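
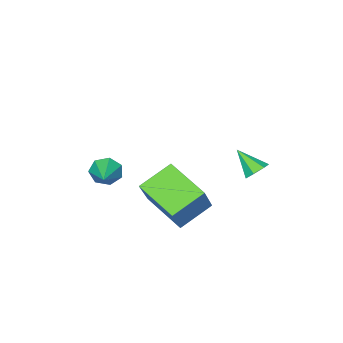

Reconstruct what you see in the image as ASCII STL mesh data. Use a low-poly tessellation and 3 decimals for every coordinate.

solid 
facet normal -0.671 -0.663 -0.333
outer loop
vertex 1.451 -3.129 0.247
vertex 0.967 -2.937 0.841
vertex 1.011 -2.619 0.119
endloop
endfacet
facet normal 0.604 0.340 -0.721
outer loop
vertex 1.451 -3.129 0.247
vertex 1.011 -2.619 0.119
vertex 2.093 -1.823 1.399
endloop
endfacet
facet normal -0.670 -0.664 -0.333
outer loop
vertex 1.011 -2.619 0.119
vertex 0.967 -2.937 0.841
vertex 0.537 -2.349 0.534
endloop
endfacet
facet normal 0.012 0.844 -0.535
outer loop
vertex 1.011 -2.619 0.119
vertex 0.537 -2.349 0.534
vertex 2.093 -1.823 1.399
endloop
endfacet
facet normal -0.670 -0.664 -0.333
outer loop
vertex 0.537 -2.349 0.534
vertex 0.967 -2.937 0.841
vertex 0.387 -2.522 1.181
endloop
endfacet
facet normal -0.391 0.908 0.152
outer loop
vertex 0.537 -2.349 0.534
vertex 0.387 -2.522 1.181
vertex 2.093 -1.823 1.399
endloop
endfacet
facet normal -0.670 -0.664 -0.333
outer loop
vertex 0.387 -2.522 1.181
vertex 0.967 -2.937 0.841
vertex 0.674 -3.007 1.571
endloop
endfacet
facet normal -0.303 0.482 0.822
outer loop
vertex 0.387 -2.522 1.181
vertex 0.674 -3.007 1.571
vertex 2.093 -1.823 1.399
endloop
endfacet
facet normal -0.671 -0.663 -0.333
outer loop
vertex 0.674 -3.007 1.571
vertex 0.967 -2.937 0.841
vertex 1.181 -3.44 1.411
endloop
endfacet
facet normal 0.211 -0.112 0.971
outer loop
vertex 0.674 -3.007 1.571
vertex 1.181 -3.44 1.411
vertex 2.093 -1.823 1.399
endloop
endfacet
facet normal -0.671 -0.663 -0.333
outer loop
vertex 1.181 -3.44 1.411
vertex 0.967 -2.937 0.841
vertex 1.527 -3.494 0.822
endloop
endfacet
facet normal 0.762 -0.426 0.487
outer loop
vertex 1.181 -3.44 1.411
vertex 1.527 -3.494 0.822
vertex 2.093 -1.823 1.399
endloop
endfacet
facet normal -0.671 -0.663 -0.332
outer loop
vertex 1.527 -3.494 0.822
vertex 0.967 -2.937 0.841
vertex 1.451 -3.129 0.247
endloop
endfacet
facet normal 0.937 -0.225 -0.267
outer loop
vertex 1.527 -3.494 0.822
vertex 1.451 -3.129 0.247
vertex 2.093 -1.823 1.399
endloop
endfacet
facet normal -0.511 -0.292 -0.808
outer loop
vertex 1.96 0.843 1.503
vertex 0.431 1.188 2.346
vertex 2.0 2.894 0.737
endloop
endfacet
facet normal 0.859 -0.194 -0.474
outer loop
vertex 3.049 3.492 2.394
vertex 1.96 0.843 1.503
vertex 2.0 2.894 0.737
endloop
endfacet
facet normal -0.511 -0.292 -0.808
outer loop
vertex 2.0 2.894 0.737
vertex 0.431 1.188 2.346
vertex 0.471 3.239 1.58
endloop
endfacet
facet normal 0.019 0.937 -0.350
outer loop
vertex 0.471 3.239 1.58
vertex 3.049 3.492 2.394
vertex 2.0 2.894 0.737
endloop
endfacet
facet normal -0.019 -0.937 0.350
outer loop
vertex 1.96 0.843 1.503
vertex 1.48 1.786 4.003
vertex 0.431 1.188 2.346
endloop
endfacet
facet normal 0.859 -0.194 -0.474
outer loop
vertex 3.009 1.441 3.16
vertex 1.96 0.843 1.503
vertex 3.049 3.492 2.394
endloop
endfacet
facet normal -0.019 -0.937 0.350
outer loop
vertex 3.009 1.441 3.16
vertex 1.48 1.786 4.003
vertex 1.96 0.843 1.503
endloop
endfacet
facet normal -0.859 0.194 0.474
outer loop
vertex 0.431 1.188 2.346
vertex 1.48 1.786 4.003
vertex 0.471 3.239 1.58
endloop
endfacet
facet normal 0.019 0.937 -0.350
outer loop
vertex 1.52 3.837 3.237
vertex 3.049 3.492 2.394
vertex 0.471 3.239 1.58
endloop
endfacet
facet normal -0.859 0.194 0.474
outer loop
vertex 0.471 3.239 1.58
vertex 1.48 1.786 4.003
vertex 1.52 3.837 3.237
endloop
endfacet
facet normal 0.511 0.292 0.808
outer loop
vertex 1.52 3.837 3.237
vertex 3.009 1.441 3.16
vertex 3.049 3.492 2.394
endloop
endfacet
facet normal 0.511 0.292 0.808
outer loop
vertex 1.48 1.786 4.003
vertex 3.009 1.441 3.16
vertex 1.52 3.837 3.237
endloop
endfacet
facet normal -0.107 0.745 -0.659
outer loop
vertex -2.891 2.029 1.055
vertex -3.158 2.407 1.526
vertex -2.523 2.348 1.356
endloop
endfacet
facet normal 0.743 -0.620 -0.251
outer loop
vertex -2.891 2.029 1.055
vertex -2.523 2.348 1.356
vertex -3.002 1.313 2.494
endloop
endfacet
facet normal -0.107 0.744 -0.659
outer loop
vertex -2.523 2.348 1.356
vertex -3.158 2.407 1.526
vertex -2.634 2.712 1.785
endloop
endfacet
facet normal 0.944 -0.087 0.318
outer loop
vertex -2.523 2.348 1.356
vertex -2.634 2.712 1.785
vertex -3.002 1.313 2.494
endloop
endfacet
facet normal -0.107 0.744 -0.660
outer loop
vertex -2.634 2.712 1.785
vertex -3.158 2.407 1.526
vertex -3.139 2.846 2.018
endloop
endfacet
facet normal 0.464 0.300 0.833
outer loop
vertex -2.634 2.712 1.785
vertex -3.139 2.846 2.018
vertex -3.002 1.313 2.494
endloop
endfacet
facet normal -0.107 0.744 -0.660
outer loop
vertex -3.139 2.846 2.018
vertex -3.158 2.407 1.526
vertex -3.659 2.649 1.88
endloop
endfacet
facet normal -0.336 0.252 0.908
outer loop
vertex -3.139 2.846 2.018
vertex -3.659 2.649 1.88
vertex -3.002 1.313 2.494
endloop
endfacet
facet normal -0.106 0.744 -0.659
outer loop
vertex -3.659 2.649 1.88
vertex -3.158 2.407 1.526
vertex -3.802 2.27 1.475
endloop
endfacet
facet normal -0.852 -0.196 0.485
outer loop
vertex -3.659 2.649 1.88
vertex -3.802 2.27 1.475
vertex -3.002 1.313 2.494
endloop
endfacet
facet normal -0.106 0.745 -0.659
outer loop
vertex -3.802 2.27 1.475
vertex -3.158 2.407 1.526
vertex -3.46 1.994 1.108
endloop
endfacet
facet normal -0.697 -0.708 -0.117
outer loop
vertex -3.802 2.27 1.475
vertex -3.46 1.994 1.108
vertex -3.002 1.313 2.494
endloop
endfacet
facet normal -0.107 0.745 -0.659
outer loop
vertex -3.46 1.994 1.108
vertex -3.158 2.407 1.526
vertex -2.891 2.029 1.055
endloop
endfacet
facet normal 0.014 -0.896 -0.445
outer loop
vertex -3.46 1.994 1.108
vertex -2.891 2.029 1.055
vertex -3.002 1.313 2.494
endloop
endfacet

endsolid


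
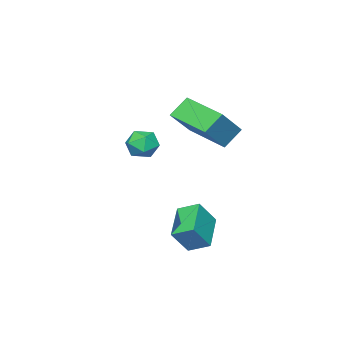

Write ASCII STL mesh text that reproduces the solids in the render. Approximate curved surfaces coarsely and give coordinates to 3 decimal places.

solid 
facet normal -0.673 0.211 0.709
outer loop
vertex 0.992 1.413 3.018
vertex 1.183 3.064 2.709
vertex -0.068 1.351 2.031
endloop
endfacet
facet normal -0.112 -0.977 0.182
outer loop
vertex 0.557 1.156 1.371
vertex 0.992 1.413 3.018
vertex -0.068 1.351 2.031
endloop
endfacet
facet normal -0.672 0.210 0.710
outer loop
vertex -0.068 1.351 2.031
vertex 1.183 3.064 2.709
vertex 0.122 3.002 1.722
endloop
endfacet
facet normal -0.732 -0.043 -0.680
outer loop
vertex 0.122 3.002 1.722
vertex 0.557 1.156 1.371
vertex -0.068 1.351 2.031
endloop
endfacet
facet normal 0.732 0.043 0.680
outer loop
vertex 0.992 1.413 3.018
vertex 1.808 2.869 2.049
vertex 1.183 3.064 2.709
endloop
endfacet
facet normal -0.112 -0.977 0.182
outer loop
vertex 1.618 1.218 2.358
vertex 0.992 1.413 3.018
vertex 0.557 1.156 1.371
endloop
endfacet
facet normal 0.731 0.043 0.681
outer loop
vertex 1.618 1.218 2.358
vertex 1.808 2.869 2.049
vertex 0.992 1.413 3.018
endloop
endfacet
facet normal 0.112 0.977 -0.182
outer loop
vertex 1.183 3.064 2.709
vertex 1.808 2.869 2.049
vertex 0.122 3.002 1.722
endloop
endfacet
facet normal -0.731 -0.043 -0.681
outer loop
vertex 0.748 2.807 1.062
vertex 0.557 1.156 1.371
vertex 0.122 3.002 1.722
endloop
endfacet
facet normal 0.112 0.977 -0.182
outer loop
vertex 0.122 3.002 1.722
vertex 1.808 2.869 2.049
vertex 0.748 2.807 1.062
endloop
endfacet
facet normal 0.672 -0.211 -0.710
outer loop
vertex 0.748 2.807 1.062
vertex 1.618 1.218 2.358
vertex 0.557 1.156 1.371
endloop
endfacet
facet normal 0.673 -0.210 -0.709
outer loop
vertex 1.808 2.869 2.049
vertex 1.618 1.218 2.358
vertex 0.748 2.807 1.062
endloop
endfacet
facet normal -0.809 0.553 0.201
outer loop
vertex 0.925 0.021 0.52
vertex 1.1 0.049 1.147
vertex 1.308 0.505 0.73
endloop
endfacet
facet normal -0.584 0.664 -0.467
outer loop
vertex 0.925 0.021 0.52
vertex 1.308 0.505 0.73
vertex 1.434 0.215 0.16
endloop
endfacet
facet normal -0.586 0.037 -0.809
outer loop
vertex 0.925 0.021 0.52
vertex 1.434 0.215 0.16
vertex 1.304 -0.421 0.225
endloop
endfacet
facet normal -0.814 -0.463 -0.352
outer loop
vertex 0.925 0.021 0.52
vertex 1.304 -0.421 0.225
vertex 1.098 -0.523 0.835
endloop
endfacet
facet normal -0.951 -0.145 0.272
outer loop
vertex 0.925 0.021 0.52
vertex 1.098 -0.523 0.835
vertex 1.1 0.049 1.147
endloop
endfacet
facet normal 0.090 0.896 -0.436
outer loop
vertex 1.434 0.215 0.16
vertex 1.308 0.505 0.73
vertex 1.922 0.363 0.565
endloop
endfacet
facet normal -0.275 0.714 0.644
outer loop
vertex 1.308 0.505 0.73
vertex 1.1 0.049 1.147
vertex 1.716 0.261 1.175
endloop
endfacet
facet normal -0.505 -0.412 0.759
outer loop
vertex 1.1 0.049 1.147
vertex 1.098 -0.523 0.835
vertex 1.586 -0.375 1.24
endloop
endfacet
facet normal -0.281 -0.926 -0.250
outer loop
vertex 1.098 -0.523 0.835
vertex 1.304 -0.421 0.225
vertex 1.712 -0.665 0.67
endloop
endfacet
facet normal 0.086 -0.119 -0.989
outer loop
vertex 1.304 -0.421 0.225
vertex 1.434 0.215 0.16
vertex 1.92 -0.209 0.253
endloop
endfacet
facet normal 0.814 0.463 0.352
outer loop
vertex 2.095 -0.181 0.88
vertex 1.922 0.363 0.565
vertex 1.716 0.261 1.175
endloop
endfacet
facet normal 0.586 -0.037 0.809
outer loop
vertex 2.095 -0.181 0.88
vertex 1.716 0.261 1.175
vertex 1.586 -0.375 1.24
endloop
endfacet
facet normal 0.584 -0.664 0.467
outer loop
vertex 2.095 -0.181 0.88
vertex 1.586 -0.375 1.24
vertex 1.712 -0.665 0.67
endloop
endfacet
facet normal 0.809 -0.553 -0.201
outer loop
vertex 2.095 -0.181 0.88
vertex 1.712 -0.665 0.67
vertex 1.92 -0.209 0.253
endloop
endfacet
facet normal 0.951 0.145 -0.272
outer loop
vertex 2.095 -0.181 0.88
vertex 1.92 -0.209 0.253
vertex 1.922 0.363 0.565
endloop
endfacet
facet normal 0.281 0.926 0.250
outer loop
vertex 1.716 0.261 1.175
vertex 1.922 0.363 0.565
vertex 1.308 0.505 0.73
endloop
endfacet
facet normal -0.086 0.119 0.989
outer loop
vertex 1.586 -0.375 1.24
vertex 1.716 0.261 1.175
vertex 1.1 0.049 1.147
endloop
endfacet
facet normal -0.090 -0.896 0.436
outer loop
vertex 1.712 -0.665 0.67
vertex 1.586 -0.375 1.24
vertex 1.098 -0.523 0.835
endloop
endfacet
facet normal 0.275 -0.714 -0.644
outer loop
vertex 1.92 -0.209 0.253
vertex 1.712 -0.665 0.67
vertex 1.304 -0.421 0.225
endloop
endfacet
facet normal 0.505 0.412 -0.759
outer loop
vertex 1.922 0.363 0.565
vertex 1.92 -0.209 0.253
vertex 1.434 0.215 0.16
endloop
endfacet
facet normal -0.561 0.186 -0.806
outer loop
vertex 2.219 3.688 -1.462
vertex 3.278 4.35 -2.047
vertex 2.472 2.985 -1.8
endloop
endfacet
facet normal -0.768 -0.480 0.424
outer loop
vertex 3.062 2.79 -0.953
vertex 2.219 3.688 -1.462
vertex 2.472 2.985 -1.8
endloop
endfacet
facet normal -0.561 0.186 -0.806
outer loop
vertex 2.472 2.985 -1.8
vertex 3.278 4.35 -2.047
vertex 3.531 3.647 -2.385
endloop
endfacet
facet normal 0.308 -0.857 -0.412
outer loop
vertex 3.531 3.647 -2.385
vertex 3.062 2.79 -0.953
vertex 2.472 2.985 -1.8
endloop
endfacet
facet normal -0.308 0.857 0.412
outer loop
vertex 2.219 3.688 -1.462
vertex 3.868 4.155 -1.2
vertex 3.278 4.35 -2.047
endloop
endfacet
facet normal -0.768 -0.480 0.424
outer loop
vertex 2.809 3.493 -0.615
vertex 2.219 3.688 -1.462
vertex 3.062 2.79 -0.953
endloop
endfacet
facet normal -0.308 0.857 0.412
outer loop
vertex 2.809 3.493 -0.615
vertex 3.868 4.155 -1.2
vertex 2.219 3.688 -1.462
endloop
endfacet
facet normal 0.768 0.480 -0.424
outer loop
vertex 3.278 4.35 -2.047
vertex 3.868 4.155 -1.2
vertex 3.531 3.647 -2.385
endloop
endfacet
facet normal 0.308 -0.857 -0.412
outer loop
vertex 4.121 3.452 -1.538
vertex 3.062 2.79 -0.953
vertex 3.531 3.647 -2.385
endloop
endfacet
facet normal 0.768 0.480 -0.424
outer loop
vertex 3.531 3.647 -2.385
vertex 3.868 4.155 -1.2
vertex 4.121 3.452 -1.538
endloop
endfacet
facet normal 0.561 -0.186 0.806
outer loop
vertex 4.121 3.452 -1.538
vertex 2.809 3.493 -0.615
vertex 3.062 2.79 -0.953
endloop
endfacet
facet normal 0.561 -0.186 0.806
outer loop
vertex 3.868 4.155 -1.2
vertex 2.809 3.493 -0.615
vertex 4.121 3.452 -1.538
endloop
endfacet

endsolid


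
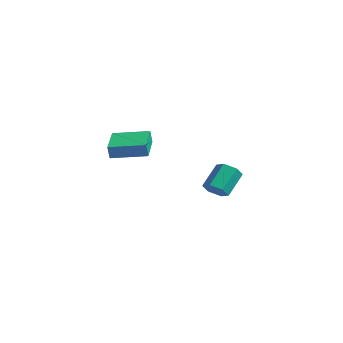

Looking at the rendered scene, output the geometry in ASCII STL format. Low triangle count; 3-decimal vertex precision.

solid 
facet normal -0.729 0.663 0.173
outer loop
vertex -0.811 -3.896 3.656
vertex 0.631 -2.374 3.897
vertex -0.854 -3.721 2.805
endloop
endfacet
facet normal -0.683 -0.721 -0.114
outer loop
vertex 0.669 -5.106 2.443
vertex -0.811 -3.896 3.656
vertex -0.854 -3.721 2.805
endloop
endfacet
facet normal -0.729 0.663 0.173
outer loop
vertex -0.854 -3.721 2.805
vertex 0.631 -2.374 3.897
vertex 0.588 -2.199 3.046
endloop
endfacet
facet normal -0.049 0.202 -0.978
outer loop
vertex 0.588 -2.199 3.046
vertex 0.669 -5.106 2.443
vertex -0.854 -3.721 2.805
endloop
endfacet
facet normal 0.049 -0.202 0.978
outer loop
vertex -0.811 -3.896 3.656
vertex 2.154 -3.759 3.535
vertex 0.631 -2.374 3.897
endloop
endfacet
facet normal -0.683 -0.721 -0.114
outer loop
vertex 0.712 -5.281 3.294
vertex -0.811 -3.896 3.656
vertex 0.669 -5.106 2.443
endloop
endfacet
facet normal 0.049 -0.202 0.978
outer loop
vertex 0.712 -5.281 3.294
vertex 2.154 -3.759 3.535
vertex -0.811 -3.896 3.656
endloop
endfacet
facet normal 0.683 0.721 0.114
outer loop
vertex 0.631 -2.374 3.897
vertex 2.154 -3.759 3.535
vertex 0.588 -2.199 3.046
endloop
endfacet
facet normal -0.049 0.202 -0.978
outer loop
vertex 2.111 -3.584 2.684
vertex 0.669 -5.106 2.443
vertex 0.588 -2.199 3.046
endloop
endfacet
facet normal 0.683 0.721 0.114
outer loop
vertex 0.588 -2.199 3.046
vertex 2.154 -3.759 3.535
vertex 2.111 -3.584 2.684
endloop
endfacet
facet normal 0.729 -0.663 -0.173
outer loop
vertex 2.111 -3.584 2.684
vertex 0.712 -5.281 3.294
vertex 0.669 -5.106 2.443
endloop
endfacet
facet normal 0.729 -0.663 -0.173
outer loop
vertex 2.154 -3.759 3.535
vertex 0.712 -5.281 3.294
vertex 2.111 -3.584 2.684
endloop
endfacet
facet normal 0.198 -0.704 -0.683
outer loop
vertex 1.247 2.674 -1.96
vertex 0.634 2.205 -1.654
vertex 0.478 2.75 -2.261
endloop
endfacet
facet normal 0.318 0.704 -0.635
outer loop
vertex 1.247 2.674 -1.96
vertex 0.478 2.75 -2.261
vertex 0.88 3.983 -0.691
endloop
endfacet
facet normal 0.318 0.705 -0.635
outer loop
vertex 0.88 3.983 -0.691
vertex 0.478 2.75 -2.261
vertex 0.11 4.059 -0.992
endloop
endfacet
facet normal -0.197 0.704 0.683
outer loop
vertex 0.88 3.983 -0.691
vertex 0.11 4.059 -0.992
vertex 0.266 3.515 -0.386
endloop
endfacet
facet normal 0.198 -0.703 -0.683
outer loop
vertex 0.478 2.75 -2.261
vertex 0.634 2.205 -1.654
vertex -0.136 2.281 -1.956
endloop
endfacet
facet normal -0.644 0.432 -0.632
outer loop
vertex 0.478 2.75 -2.261
vertex -0.136 2.281 -1.956
vertex 0.11 4.059 -0.992
endloop
endfacet
facet normal -0.644 0.432 -0.632
outer loop
vertex 0.11 4.059 -0.992
vertex -0.136 2.281 -1.956
vertex -0.503 3.591 -0.687
endloop
endfacet
facet normal -0.198 0.704 0.683
outer loop
vertex 0.11 4.059 -0.992
vertex -0.503 3.591 -0.687
vertex 0.266 3.515 -0.386
endloop
endfacet
facet normal 0.198 -0.704 -0.682
outer loop
vertex -0.136 2.281 -1.956
vertex 0.634 2.205 -1.654
vertex 0.02 1.737 -1.349
endloop
endfacet
facet normal -0.962 -0.273 0.003
outer loop
vertex -0.136 2.281 -1.956
vertex 0.02 1.737 -1.349
vertex -0.503 3.591 -0.687
endloop
endfacet
facet normal -0.962 -0.272 0.003
outer loop
vertex -0.503 3.591 -0.687
vertex 0.02 1.737 -1.349
vertex -0.347 3.046 -0.08
endloop
endfacet
facet normal -0.198 0.704 0.683
outer loop
vertex -0.503 3.591 -0.687
vertex -0.347 3.046 -0.08
vertex 0.266 3.515 -0.386
endloop
endfacet
facet normal 0.197 -0.704 -0.683
outer loop
vertex 0.02 1.737 -1.349
vertex 0.634 2.205 -1.654
vertex 0.79 1.661 -1.048
endloop
endfacet
facet normal -0.318 -0.704 0.635
outer loop
vertex 0.02 1.737 -1.349
vertex 0.79 1.661 -1.048
vertex -0.347 3.046 -0.08
endloop
endfacet
facet normal -0.318 -0.704 0.634
outer loop
vertex -0.347 3.046 -0.08
vertex 0.79 1.661 -1.048
vertex 0.422 2.97 0.221
endloop
endfacet
facet normal -0.198 0.704 0.683
outer loop
vertex -0.347 3.046 -0.08
vertex 0.422 2.97 0.221
vertex 0.266 3.515 -0.386
endloop
endfacet
facet normal 0.198 -0.704 -0.683
outer loop
vertex 0.79 1.661 -1.048
vertex 0.634 2.205 -1.654
vertex 1.403 2.129 -1.353
endloop
endfacet
facet normal 0.644 -0.432 0.632
outer loop
vertex 0.79 1.661 -1.048
vertex 1.403 2.129 -1.353
vertex 0.422 2.97 0.221
endloop
endfacet
facet normal 0.644 -0.432 0.632
outer loop
vertex 0.422 2.97 0.221
vertex 1.403 2.129 -1.353
vertex 1.036 3.439 -0.084
endloop
endfacet
facet normal -0.198 0.703 0.683
outer loop
vertex 0.422 2.97 0.221
vertex 1.036 3.439 -0.084
vertex 0.266 3.515 -0.386
endloop
endfacet
facet normal 0.198 -0.704 -0.683
outer loop
vertex 1.403 2.129 -1.353
vertex 0.634 2.205 -1.654
vertex 1.247 2.674 -1.96
endloop
endfacet
facet normal 0.962 0.272 -0.003
outer loop
vertex 1.403 2.129 -1.353
vertex 1.247 2.674 -1.96
vertex 1.036 3.439 -0.084
endloop
endfacet
facet normal 0.962 0.273 -0.003
outer loop
vertex 1.036 3.439 -0.084
vertex 1.247 2.674 -1.96
vertex 0.88 3.983 -0.691
endloop
endfacet
facet normal -0.198 0.704 0.682
outer loop
vertex 1.036 3.439 -0.084
vertex 0.88 3.983 -0.691
vertex 0.266 3.515 -0.386
endloop
endfacet

endsolid


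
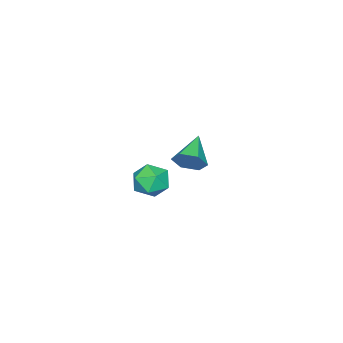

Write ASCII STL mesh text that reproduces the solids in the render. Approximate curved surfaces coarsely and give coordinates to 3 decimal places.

solid 
facet normal 0.858 0.265 -0.439
outer loop
vertex -0.223 1.936 1.729
vertex -0.612 2.159 1.103
vertex -0.476 2.661 1.672
endloop
endfacet
facet normal 0.029 0.088 0.996
outer loop
vertex -0.223 1.936 1.729
vertex -0.476 2.661 1.672
vertex -1.968 1.741 1.797
endloop
endfacet
facet normal 0.858 0.265 -0.439
outer loop
vertex -0.476 2.661 1.672
vertex -0.612 2.159 1.103
vertex -0.865 2.884 1.046
endloop
endfacet
facet normal -0.415 0.744 0.523
outer loop
vertex -0.476 2.661 1.672
vertex -0.865 2.884 1.046
vertex -1.968 1.741 1.797
endloop
endfacet
facet normal 0.859 0.265 -0.438
outer loop
vertex -0.865 2.884 1.046
vertex -0.612 2.159 1.103
vertex -1.0 2.383 0.478
endloop
endfacet
facet normal -0.777 0.552 -0.302
outer loop
vertex -0.865 2.884 1.046
vertex -1.0 2.383 0.478
vertex -1.968 1.741 1.797
endloop
endfacet
facet normal 0.859 0.265 -0.438
outer loop
vertex -1.0 2.383 0.478
vertex -0.612 2.159 1.103
vertex -0.747 1.658 0.535
endloop
endfacet
facet normal -0.696 -0.294 -0.654
outer loop
vertex -1.0 2.383 0.478
vertex -0.747 1.658 0.535
vertex -1.968 1.741 1.797
endloop
endfacet
facet normal 0.859 0.265 -0.438
outer loop
vertex -0.747 1.658 0.535
vertex -0.612 2.159 1.103
vertex -0.359 1.434 1.161
endloop
endfacet
facet normal -0.253 -0.950 -0.183
outer loop
vertex -0.747 1.658 0.535
vertex -0.359 1.434 1.161
vertex -1.968 1.741 1.797
endloop
endfacet
facet normal 0.859 0.264 -0.439
outer loop
vertex -0.359 1.434 1.161
vertex -0.612 2.159 1.103
vertex -0.223 1.936 1.729
endloop
endfacet
facet normal 0.110 -0.758 0.643
outer loop
vertex -0.359 1.434 1.161
vertex -0.223 1.936 1.729
vertex -1.968 1.741 1.797
endloop
endfacet
facet normal -0.707 -0.087 0.702
outer loop
vertex 3.381 3.744 3.486
vertex 3.194 2.975 3.202
vertex 3.777 3.072 3.801
endloop
endfacet
facet normal -0.175 0.331 0.927
outer loop
vertex 3.381 3.744 3.486
vertex 3.777 3.072 3.801
vertex 4.209 3.774 3.632
endloop
endfacet
facet normal -0.115 0.875 0.471
outer loop
vertex 3.381 3.744 3.486
vertex 4.209 3.774 3.632
vertex 3.893 4.111 2.929
endloop
endfacet
facet normal -0.609 0.793 -0.037
outer loop
vertex 3.381 3.744 3.486
vertex 3.893 4.111 2.929
vertex 3.266 3.617 2.663
endloop
endfacet
facet normal -0.975 0.198 0.106
outer loop
vertex 3.381 3.744 3.486
vertex 3.266 3.617 2.663
vertex 3.194 2.975 3.202
endloop
endfacet
facet normal 0.430 -0.048 0.901
outer loop
vertex 4.209 3.774 3.632
vertex 3.777 3.072 3.801
vertex 4.534 3.023 3.437
endloop
endfacet
facet normal -0.431 -0.726 0.537
outer loop
vertex 3.777 3.072 3.801
vertex 3.194 2.975 3.202
vertex 3.907 2.529 3.171
endloop
endfacet
facet normal -0.864 -0.263 -0.429
outer loop
vertex 3.194 2.975 3.202
vertex 3.266 3.617 2.663
vertex 3.591 2.866 2.468
endloop
endfacet
facet normal -0.272 0.700 -0.660
outer loop
vertex 3.266 3.617 2.663
vertex 3.893 4.111 2.929
vertex 4.023 3.568 2.299
endloop
endfacet
facet normal 0.528 0.833 0.162
outer loop
vertex 3.893 4.111 2.929
vertex 4.209 3.774 3.632
vertex 4.606 3.665 2.898
endloop
endfacet
facet normal 0.609 -0.793 0.037
outer loop
vertex 4.419 2.896 2.614
vertex 4.534 3.023 3.437
vertex 3.907 2.529 3.171
endloop
endfacet
facet normal 0.115 -0.875 -0.471
outer loop
vertex 4.419 2.896 2.614
vertex 3.907 2.529 3.171
vertex 3.591 2.866 2.468
endloop
endfacet
facet normal 0.175 -0.331 -0.927
outer loop
vertex 4.419 2.896 2.614
vertex 3.591 2.866 2.468
vertex 4.023 3.568 2.299
endloop
endfacet
facet normal 0.707 0.087 -0.702
outer loop
vertex 4.419 2.896 2.614
vertex 4.023 3.568 2.299
vertex 4.606 3.665 2.898
endloop
endfacet
facet normal 0.975 -0.198 -0.106
outer loop
vertex 4.419 2.896 2.614
vertex 4.606 3.665 2.898
vertex 4.534 3.023 3.437
endloop
endfacet
facet normal 0.272 -0.700 0.660
outer loop
vertex 3.907 2.529 3.171
vertex 4.534 3.023 3.437
vertex 3.777 3.072 3.801
endloop
endfacet
facet normal -0.528 -0.833 -0.162
outer loop
vertex 3.591 2.866 2.468
vertex 3.907 2.529 3.171
vertex 3.194 2.975 3.202
endloop
endfacet
facet normal -0.430 0.048 -0.901
outer loop
vertex 4.023 3.568 2.299
vertex 3.591 2.866 2.468
vertex 3.266 3.617 2.663
endloop
endfacet
facet normal 0.431 0.726 -0.537
outer loop
vertex 4.606 3.665 2.898
vertex 4.023 3.568 2.299
vertex 3.893 4.111 2.929
endloop
endfacet
facet normal 0.864 0.263 0.429
outer loop
vertex 4.534 3.023 3.437
vertex 4.606 3.665 2.898
vertex 4.209 3.774 3.632
endloop
endfacet

endsolid


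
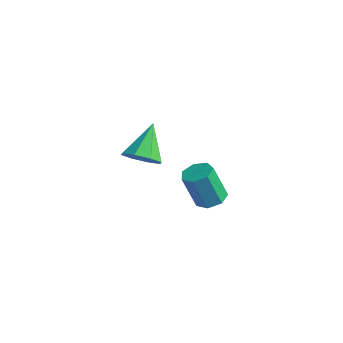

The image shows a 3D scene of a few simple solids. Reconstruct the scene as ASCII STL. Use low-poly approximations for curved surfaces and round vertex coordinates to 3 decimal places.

solid 
facet normal 0.270 0.219 -0.938
outer loop
vertex 3.544 0.484 1.17
vertex 3.039 -0.02 0.907
vertex 2.94 0.72 1.051
endloop
endfacet
facet normal 0.296 0.908 0.297
outer loop
vertex 3.544 0.484 1.17
vertex 2.94 0.72 1.051
vertex 3.046 0.083 2.895
endloop
endfacet
facet normal 0.296 0.908 0.297
outer loop
vertex 3.046 0.083 2.895
vertex 2.94 0.72 1.051
vertex 2.442 0.319 2.776
endloop
endfacet
facet normal -0.270 -0.218 0.938
outer loop
vertex 3.046 0.083 2.895
vertex 2.442 0.319 2.776
vertex 2.541 -0.42 2.633
endloop
endfacet
facet normal 0.271 0.219 -0.937
outer loop
vertex 2.94 0.72 1.051
vertex 3.039 -0.02 0.907
vertex 2.411 0.399 0.823
endloop
endfacet
facet normal -0.532 0.846 0.043
outer loop
vertex 2.94 0.72 1.051
vertex 2.411 0.399 0.823
vertex 2.442 0.319 2.776
endloop
endfacet
facet normal -0.530 0.847 0.043
outer loop
vertex 2.442 0.319 2.776
vertex 2.411 0.399 0.823
vertex 1.912 -0.001 2.548
endloop
endfacet
facet normal -0.272 -0.218 0.937
outer loop
vertex 2.442 0.319 2.776
vertex 1.912 -0.001 2.548
vertex 2.541 -0.42 2.633
endloop
endfacet
facet normal 0.271 0.218 -0.938
outer loop
vertex 2.411 0.399 0.823
vertex 3.039 -0.02 0.907
vertex 2.354 -0.237 0.659
endloop
endfacet
facet normal -0.959 0.149 -0.243
outer loop
vertex 2.411 0.399 0.823
vertex 2.354 -0.237 0.659
vertex 1.912 -0.001 2.548
endloop
endfacet
facet normal -0.959 0.146 -0.243
outer loop
vertex 1.912 -0.001 2.548
vertex 2.354 -0.237 0.659
vertex 1.856 -0.638 2.385
endloop
endfacet
facet normal -0.271 -0.216 0.938
outer loop
vertex 1.912 -0.001 2.548
vertex 1.856 -0.638 2.385
vertex 2.541 -0.42 2.633
endloop
endfacet
facet normal 0.271 0.218 -0.938
outer loop
vertex 2.354 -0.237 0.659
vertex 3.039 -0.02 0.907
vertex 2.814 -0.71 0.682
endloop
endfacet
facet normal -0.664 -0.663 -0.346
outer loop
vertex 2.354 -0.237 0.659
vertex 2.814 -0.71 0.682
vertex 1.856 -0.638 2.385
endloop
endfacet
facet normal -0.664 -0.663 -0.345
outer loop
vertex 1.856 -0.638 2.385
vertex 2.814 -0.71 0.682
vertex 2.316 -1.11 2.407
endloop
endfacet
facet normal -0.270 -0.219 0.938
outer loop
vertex 1.856 -0.638 2.385
vertex 2.316 -1.11 2.407
vertex 2.541 -0.42 2.633
endloop
endfacet
facet normal 0.271 0.217 -0.938
outer loop
vertex 2.814 -0.71 0.682
vertex 3.039 -0.02 0.907
vertex 3.443 -0.663 0.875
endloop
endfacet
facet normal 0.130 -0.973 -0.188
outer loop
vertex 2.814 -0.71 0.682
vertex 3.443 -0.663 0.875
vertex 2.316 -1.11 2.407
endloop
endfacet
facet normal 0.130 -0.973 -0.188
outer loop
vertex 2.316 -1.11 2.407
vertex 3.443 -0.663 0.875
vertex 2.945 -1.063 2.6
endloop
endfacet
facet normal -0.271 -0.219 0.937
outer loop
vertex 2.316 -1.11 2.407
vertex 2.945 -1.063 2.6
vertex 2.541 -0.42 2.633
endloop
endfacet
facet normal 0.271 0.217 -0.938
outer loop
vertex 3.443 -0.663 0.875
vertex 3.039 -0.02 0.907
vertex 3.768 -0.132 1.092
endloop
endfacet
facet normal 0.827 -0.551 0.111
outer loop
vertex 3.443 -0.663 0.875
vertex 3.768 -0.132 1.092
vertex 2.945 -1.063 2.6
endloop
endfacet
facet normal 0.827 -0.551 0.111
outer loop
vertex 2.945 -1.063 2.6
vertex 3.768 -0.132 1.092
vertex 3.27 -0.532 2.817
endloop
endfacet
facet normal -0.270 -0.218 0.938
outer loop
vertex 2.945 -1.063 2.6
vertex 3.27 -0.532 2.817
vertex 2.541 -0.42 2.633
endloop
endfacet
facet normal 0.271 0.217 -0.938
outer loop
vertex 3.768 -0.132 1.092
vertex 3.039 -0.02 0.907
vertex 3.544 0.484 1.17
endloop
endfacet
facet normal 0.901 0.286 0.326
outer loop
vertex 3.768 -0.132 1.092
vertex 3.544 0.484 1.17
vertex 3.27 -0.532 2.817
endloop
endfacet
facet normal 0.901 0.287 0.327
outer loop
vertex 3.27 -0.532 2.817
vertex 3.544 0.484 1.17
vertex 3.046 0.083 2.895
endloop
endfacet
facet normal -0.270 -0.217 0.938
outer loop
vertex 3.27 -0.532 2.817
vertex 3.046 0.083 2.895
vertex 2.541 -0.42 2.633
endloop
endfacet
facet normal 0.311 -0.682 -0.662
outer loop
vertex -2.266 2.087 -1.1
vertex -2.778 1.364 -0.595
vertex -2.998 2.004 -1.358
endloop
endfacet
facet normal 0.012 0.941 -0.338
outer loop
vertex -2.266 2.087 -1.1
vertex -2.998 2.004 -1.358
vertex -3.422 2.776 0.775
endloop
endfacet
facet normal 0.311 -0.682 -0.662
outer loop
vertex -2.998 2.004 -1.358
vertex -2.778 1.364 -0.595
vertex -3.601 1.546 -1.169
endloop
endfacet
facet normal -0.633 0.679 -0.372
outer loop
vertex -2.998 2.004 -1.358
vertex -3.601 1.546 -1.169
vertex -3.422 2.776 0.775
endloop
endfacet
facet normal 0.311 -0.682 -0.662
outer loop
vertex -3.601 1.546 -1.169
vertex -2.778 1.364 -0.595
vertex -3.722 0.981 -0.644
endloop
endfacet
facet normal -0.982 0.185 -0.027
outer loop
vertex -3.601 1.546 -1.169
vertex -3.722 0.981 -0.644
vertex -3.422 2.776 0.775
endloop
endfacet
facet normal 0.311 -0.682 -0.661
outer loop
vertex -3.722 0.981 -0.644
vertex -2.778 1.364 -0.595
vertex -3.29 0.641 -0.09
endloop
endfacet
facet normal -0.832 -0.252 0.494
outer loop
vertex -3.722 0.981 -0.644
vertex -3.29 0.641 -0.09
vertex -3.422 2.776 0.775
endloop
endfacet
facet normal 0.311 -0.682 -0.662
outer loop
vertex -3.29 0.641 -0.09
vertex -2.778 1.364 -0.595
vertex -2.558 0.724 0.168
endloop
endfacet
facet normal -0.270 -0.376 0.887
outer loop
vertex -3.29 0.641 -0.09
vertex -2.558 0.724 0.168
vertex -3.422 2.776 0.775
endloop
endfacet
facet normal 0.311 -0.682 -0.662
outer loop
vertex -2.558 0.724 0.168
vertex -2.778 1.364 -0.595
vertex -1.955 1.182 -0.021
endloop
endfacet
facet normal 0.375 -0.114 0.920
outer loop
vertex -2.558 0.724 0.168
vertex -1.955 1.182 -0.021
vertex -3.422 2.776 0.775
endloop
endfacet
facet normal 0.311 -0.682 -0.662
outer loop
vertex -1.955 1.182 -0.021
vertex -2.778 1.364 -0.595
vertex -1.834 1.747 -0.546
endloop
endfacet
facet normal 0.725 0.379 0.575
outer loop
vertex -1.955 1.182 -0.021
vertex -1.834 1.747 -0.546
vertex -3.422 2.776 0.775
endloop
endfacet
facet normal 0.311 -0.682 -0.661
outer loop
vertex -1.834 1.747 -0.546
vertex -2.778 1.364 -0.595
vertex -2.266 2.087 -1.1
endloop
endfacet
facet normal 0.574 0.817 0.054
outer loop
vertex -1.834 1.747 -0.546
vertex -2.266 2.087 -1.1
vertex -3.422 2.776 0.775
endloop
endfacet

endsolid


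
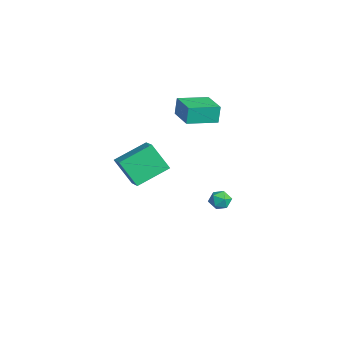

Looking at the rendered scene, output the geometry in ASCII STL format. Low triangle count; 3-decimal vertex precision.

solid 
facet normal -0.990 -0.046 -0.132
outer loop
vertex 0.833 -0.66 4.534
vertex 0.787 1.215 4.232
vertex 0.991 -0.838 3.409
endloop
endfacet
facet normal 0.024 -0.987 0.160
outer loop
vertex 2.793 -0.755 3.648
vertex 0.833 -0.66 4.534
vertex 0.991 -0.838 3.409
endloop
endfacet
facet normal -0.990 -0.046 -0.132
outer loop
vertex 0.991 -0.838 3.409
vertex 0.787 1.215 4.232
vertex 0.945 1.038 3.107
endloop
endfacet
facet normal 0.137 -0.154 -0.979
outer loop
vertex 0.945 1.038 3.107
vertex 2.793 -0.755 3.648
vertex 0.991 -0.838 3.409
endloop
endfacet
facet normal -0.137 0.154 0.979
outer loop
vertex 0.833 -0.66 4.534
vertex 2.589 1.298 4.471
vertex 0.787 1.215 4.232
endloop
endfacet
facet normal 0.024 -0.987 0.159
outer loop
vertex 2.635 -0.578 4.773
vertex 0.833 -0.66 4.534
vertex 2.793 -0.755 3.648
endloop
endfacet
facet normal -0.137 0.154 0.979
outer loop
vertex 2.635 -0.578 4.773
vertex 2.589 1.298 4.471
vertex 0.833 -0.66 4.534
endloop
endfacet
facet normal -0.024 0.987 -0.159
outer loop
vertex 0.787 1.215 4.232
vertex 2.589 1.298 4.471
vertex 0.945 1.038 3.107
endloop
endfacet
facet normal 0.137 -0.154 -0.979
outer loop
vertex 2.747 1.12 3.346
vertex 2.793 -0.755 3.648
vertex 0.945 1.038 3.107
endloop
endfacet
facet normal -0.024 0.987 -0.159
outer loop
vertex 0.945 1.038 3.107
vertex 2.589 1.298 4.471
vertex 2.747 1.12 3.346
endloop
endfacet
facet normal 0.990 0.046 0.132
outer loop
vertex 2.747 1.12 3.346
vertex 2.635 -0.578 4.773
vertex 2.793 -0.755 3.648
endloop
endfacet
facet normal 0.990 0.046 0.132
outer loop
vertex 2.589 1.298 4.471
vertex 2.635 -0.578 4.773
vertex 2.747 1.12 3.346
endloop
endfacet
facet normal -0.250 0.837 0.487
outer loop
vertex 1.252 2.107 -3.838
vertex 1.65 1.889 -3.259
vertex 1.963 2.291 -3.79
endloop
endfacet
facet normal -0.231 0.948 -0.217
outer loop
vertex 1.252 2.107 -3.838
vertex 1.963 2.291 -3.79
vertex 1.682 2.075 -4.435
endloop
endfacet
facet normal -0.691 0.498 -0.524
outer loop
vertex 1.252 2.107 -3.838
vertex 1.682 2.075 -4.435
vertex 1.195 1.539 -4.302
endloop
endfacet
facet normal -0.994 0.108 -0.010
outer loop
vertex 1.252 2.107 -3.838
vertex 1.195 1.539 -4.302
vertex 1.175 1.424 -3.576
endloop
endfacet
facet normal -0.721 0.317 0.615
outer loop
vertex 1.252 2.107 -3.838
vertex 1.175 1.424 -3.576
vertex 1.65 1.889 -3.259
endloop
endfacet
facet normal 0.426 0.786 -0.449
outer loop
vertex 1.682 2.075 -4.435
vertex 1.963 2.291 -3.79
vertex 2.345 1.836 -4.224
endloop
endfacet
facet normal 0.395 0.605 0.691
outer loop
vertex 1.963 2.291 -3.79
vertex 1.65 1.889 -3.259
vertex 2.325 1.721 -3.498
endloop
endfacet
facet normal -0.370 -0.234 0.899
outer loop
vertex 1.65 1.889 -3.259
vertex 1.175 1.424 -3.576
vertex 1.838 1.185 -3.365
endloop
endfacet
facet normal -0.811 -0.573 -0.113
outer loop
vertex 1.175 1.424 -3.576
vertex 1.195 1.539 -4.302
vertex 1.557 0.969 -4.01
endloop
endfacet
facet normal -0.321 0.057 -0.945
outer loop
vertex 1.195 1.539 -4.302
vertex 1.682 2.075 -4.435
vertex 1.87 1.371 -4.541
endloop
endfacet
facet normal 0.994 -0.108 0.010
outer loop
vertex 2.268 1.153 -3.962
vertex 2.345 1.836 -4.224
vertex 2.325 1.721 -3.498
endloop
endfacet
facet normal 0.691 -0.498 0.524
outer loop
vertex 2.268 1.153 -3.962
vertex 2.325 1.721 -3.498
vertex 1.838 1.185 -3.365
endloop
endfacet
facet normal 0.231 -0.948 0.217
outer loop
vertex 2.268 1.153 -3.962
vertex 1.838 1.185 -3.365
vertex 1.557 0.969 -4.01
endloop
endfacet
facet normal 0.250 -0.837 -0.487
outer loop
vertex 2.268 1.153 -3.962
vertex 1.557 0.969 -4.01
vertex 1.87 1.371 -4.541
endloop
endfacet
facet normal 0.721 -0.317 -0.615
outer loop
vertex 2.268 1.153 -3.962
vertex 1.87 1.371 -4.541
vertex 2.345 1.836 -4.224
endloop
endfacet
facet normal 0.811 0.573 0.113
outer loop
vertex 2.325 1.721 -3.498
vertex 2.345 1.836 -4.224
vertex 1.963 2.291 -3.79
endloop
endfacet
facet normal 0.321 -0.057 0.945
outer loop
vertex 1.838 1.185 -3.365
vertex 2.325 1.721 -3.498
vertex 1.65 1.889 -3.259
endloop
endfacet
facet normal -0.426 -0.786 0.449
outer loop
vertex 1.557 0.969 -4.01
vertex 1.838 1.185 -3.365
vertex 1.175 1.424 -3.576
endloop
endfacet
facet normal -0.395 -0.605 -0.691
outer loop
vertex 1.87 1.371 -4.541
vertex 1.557 0.969 -4.01
vertex 1.195 1.539 -4.302
endloop
endfacet
facet normal 0.370 0.234 -0.899
outer loop
vertex 2.345 1.836 -4.224
vertex 1.87 1.371 -4.541
vertex 1.682 2.075 -4.435
endloop
endfacet
facet normal -0.410 -0.411 0.815
outer loop
vertex 3.713 -4.888 1.92
vertex 3.399 -2.93 2.749
vertex 2.479 -4.835 1.326
endloop
endfacet
facet normal 0.147 -0.911 -0.386
outer loop
vertex 3.261 -4.05 -0.229
vertex 3.713 -4.888 1.92
vertex 2.479 -4.835 1.326
endloop
endfacet
facet normal -0.409 -0.411 0.815
outer loop
vertex 2.479 -4.835 1.326
vertex 3.399 -2.93 2.749
vertex 2.165 -2.876 2.156
endloop
endfacet
facet normal -0.901 0.039 -0.433
outer loop
vertex 2.165 -2.876 2.156
vertex 3.261 -4.05 -0.229
vertex 2.479 -4.835 1.326
endloop
endfacet
facet normal 0.900 -0.039 0.433
outer loop
vertex 3.713 -4.888 1.92
vertex 4.181 -2.145 1.194
vertex 3.399 -2.93 2.749
endloop
endfacet
facet normal 0.146 -0.911 -0.386
outer loop
vertex 4.495 -4.104 0.364
vertex 3.713 -4.888 1.92
vertex 3.261 -4.05 -0.229
endloop
endfacet
facet normal 0.901 -0.039 0.433
outer loop
vertex 4.495 -4.104 0.364
vertex 4.181 -2.145 1.194
vertex 3.713 -4.888 1.92
endloop
endfacet
facet normal -0.146 0.911 0.386
outer loop
vertex 3.399 -2.93 2.749
vertex 4.181 -2.145 1.194
vertex 2.165 -2.876 2.156
endloop
endfacet
facet normal -0.901 0.039 -0.433
outer loop
vertex 2.947 -2.092 0.6
vertex 3.261 -4.05 -0.229
vertex 2.165 -2.876 2.156
endloop
endfacet
facet normal -0.146 0.911 0.385
outer loop
vertex 2.165 -2.876 2.156
vertex 4.181 -2.145 1.194
vertex 2.947 -2.092 0.6
endloop
endfacet
facet normal 0.409 0.411 -0.815
outer loop
vertex 2.947 -2.092 0.6
vertex 4.495 -4.104 0.364
vertex 3.261 -4.05 -0.229
endloop
endfacet
facet normal 0.410 0.411 -0.815
outer loop
vertex 4.181 -2.145 1.194
vertex 4.495 -4.104 0.364
vertex 2.947 -2.092 0.6
endloop
endfacet

endsolid


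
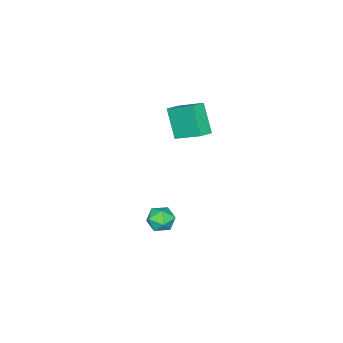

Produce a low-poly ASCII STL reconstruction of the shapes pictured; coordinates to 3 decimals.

solid 
facet normal 0.154 0.988 -0.001
outer loop
vertex 1.029 0.314 -3.81
vertex 0.644 0.375 -3.017
vertex 1.515 0.239 -3.076
endloop
endfacet
facet normal 0.662 0.651 -0.372
outer loop
vertex 1.029 0.314 -3.81
vertex 1.515 0.239 -3.076
vertex 1.661 -0.3 -3.76
endloop
endfacet
facet normal 0.345 0.282 -0.895
outer loop
vertex 1.029 0.314 -3.81
vertex 1.661 -0.3 -3.76
vertex 0.881 -0.499 -4.123
endloop
endfacet
facet normal -0.358 0.392 -0.848
outer loop
vertex 1.029 0.314 -3.81
vertex 0.881 -0.499 -4.123
vertex 0.252 -0.081 -3.664
endloop
endfacet
facet normal -0.476 0.828 -0.295
outer loop
vertex 1.029 0.314 -3.81
vertex 0.252 -0.081 -3.664
vertex 0.644 0.375 -3.017
endloop
endfacet
facet normal 0.981 0.185 0.063
outer loop
vertex 1.661 -0.3 -3.76
vertex 1.515 0.239 -3.076
vertex 1.668 -0.619 -2.936
endloop
endfacet
facet normal 0.159 0.731 0.663
outer loop
vertex 1.515 0.239 -3.076
vertex 0.644 0.375 -3.017
vertex 1.039 -0.201 -2.477
endloop
endfacet
facet normal -0.861 0.471 0.190
outer loop
vertex 0.644 0.375 -3.017
vertex 0.252 -0.081 -3.664
vertex 0.259 -0.4 -2.84
endloop
endfacet
facet normal -0.670 -0.234 -0.705
outer loop
vertex 0.252 -0.081 -3.664
vertex 0.881 -0.499 -4.123
vertex 0.405 -0.939 -3.524
endloop
endfacet
facet normal 0.469 -0.411 -0.782
outer loop
vertex 0.881 -0.499 -4.123
vertex 1.661 -0.3 -3.76
vertex 1.276 -1.075 -3.583
endloop
endfacet
facet normal 0.358 -0.392 0.848
outer loop
vertex 0.891 -1.014 -2.79
vertex 1.668 -0.619 -2.936
vertex 1.039 -0.201 -2.477
endloop
endfacet
facet normal -0.345 -0.282 0.895
outer loop
vertex 0.891 -1.014 -2.79
vertex 1.039 -0.201 -2.477
vertex 0.259 -0.4 -2.84
endloop
endfacet
facet normal -0.662 -0.651 0.372
outer loop
vertex 0.891 -1.014 -2.79
vertex 0.259 -0.4 -2.84
vertex 0.405 -0.939 -3.524
endloop
endfacet
facet normal -0.154 -0.988 0.001
outer loop
vertex 0.891 -1.014 -2.79
vertex 0.405 -0.939 -3.524
vertex 1.276 -1.075 -3.583
endloop
endfacet
facet normal 0.476 -0.828 0.295
outer loop
vertex 0.891 -1.014 -2.79
vertex 1.276 -1.075 -3.583
vertex 1.668 -0.619 -2.936
endloop
endfacet
facet normal 0.670 0.234 0.705
outer loop
vertex 1.039 -0.201 -2.477
vertex 1.668 -0.619 -2.936
vertex 1.515 0.239 -3.076
endloop
endfacet
facet normal -0.469 0.411 0.782
outer loop
vertex 0.259 -0.4 -2.84
vertex 1.039 -0.201 -2.477
vertex 0.644 0.375 -3.017
endloop
endfacet
facet normal -0.981 -0.185 -0.063
outer loop
vertex 0.405 -0.939 -3.524
vertex 0.259 -0.4 -2.84
vertex 0.252 -0.081 -3.664
endloop
endfacet
facet normal -0.159 -0.731 -0.663
outer loop
vertex 1.276 -1.075 -3.583
vertex 0.405 -0.939 -3.524
vertex 0.881 -0.499 -4.123
endloop
endfacet
facet normal 0.861 -0.471 -0.190
outer loop
vertex 1.668 -0.619 -2.936
vertex 1.276 -1.075 -3.583
vertex 1.661 -0.3 -3.76
endloop
endfacet
facet normal -0.307 -0.487 0.818
outer loop
vertex -1.306 0.038 4.703
vertex -2.153 0.163 4.46
vertex -1.272 -1.583 3.751
endloop
endfacet
facet normal 0.952 -0.141 0.274
outer loop
vertex -0.667 -0.623 2.14
vertex -1.306 0.038 4.703
vertex -1.272 -1.583 3.751
endloop
endfacet
facet normal -0.308 -0.487 0.817
outer loop
vertex -1.272 -1.583 3.751
vertex -2.153 0.163 4.46
vertex -2.119 -1.457 3.507
endloop
endfacet
facet normal 0.018 -0.862 -0.507
outer loop
vertex -2.119 -1.457 3.507
vertex -0.667 -0.623 2.14
vertex -1.272 -1.583 3.751
endloop
endfacet
facet normal -0.018 0.862 0.507
outer loop
vertex -1.306 0.038 4.703
vertex -1.548 1.123 2.849
vertex -2.153 0.163 4.46
endloop
endfacet
facet normal 0.951 -0.141 0.274
outer loop
vertex -0.701 0.997 3.093
vertex -1.306 0.038 4.703
vertex -0.667 -0.623 2.14
endloop
endfacet
facet normal -0.018 0.862 0.507
outer loop
vertex -0.701 0.997 3.093
vertex -1.548 1.123 2.849
vertex -1.306 0.038 4.703
endloop
endfacet
facet normal -0.952 0.141 -0.273
outer loop
vertex -2.153 0.163 4.46
vertex -1.548 1.123 2.849
vertex -2.119 -1.457 3.507
endloop
endfacet
facet normal 0.018 -0.862 -0.507
outer loop
vertex -1.514 -0.498 1.897
vertex -0.667 -0.623 2.14
vertex -2.119 -1.457 3.507
endloop
endfacet
facet normal -0.951 0.141 -0.274
outer loop
vertex -2.119 -1.457 3.507
vertex -1.548 1.123 2.849
vertex -1.514 -0.498 1.897
endloop
endfacet
facet normal 0.307 0.487 -0.818
outer loop
vertex -1.514 -0.498 1.897
vertex -0.701 0.997 3.093
vertex -0.667 -0.623 2.14
endloop
endfacet
facet normal 0.308 0.487 -0.818
outer loop
vertex -1.548 1.123 2.849
vertex -0.701 0.997 3.093
vertex -1.514 -0.498 1.897
endloop
endfacet

endsolid


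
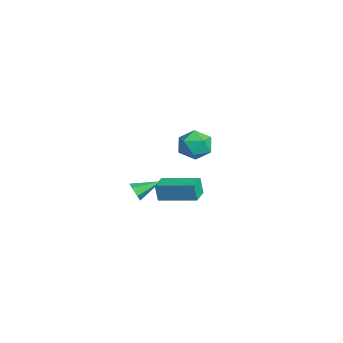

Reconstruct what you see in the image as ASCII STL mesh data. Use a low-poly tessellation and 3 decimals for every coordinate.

solid 
facet normal 0.031 -0.919 -0.394
outer loop
vertex -0.64 -0.433 -1.118
vertex -0.907 -0.229 -1.615
vertex -0.308 -0.227 -1.573
endloop
endfacet
facet normal 0.776 0.117 0.619
outer loop
vertex -0.64 -0.433 -1.118
vertex -0.308 -0.227 -1.573
vertex -0.953 1.149 -1.025
endloop
endfacet
facet normal 0.031 -0.919 -0.394
outer loop
vertex -0.308 -0.227 -1.573
vertex -0.907 -0.229 -1.615
vertex -0.575 -0.023 -2.07
endloop
endfacet
facet normal 0.836 0.490 -0.248
outer loop
vertex -0.308 -0.227 -1.573
vertex -0.575 -0.023 -2.07
vertex -0.953 1.149 -1.025
endloop
endfacet
facet normal 0.031 -0.919 -0.394
outer loop
vertex -0.575 -0.023 -2.07
vertex -0.907 -0.229 -1.615
vertex -1.173 -0.025 -2.112
endloop
endfacet
facet normal 0.050 0.674 -0.737
outer loop
vertex -0.575 -0.023 -2.07
vertex -1.173 -0.025 -2.112
vertex -0.953 1.149 -1.025
endloop
endfacet
facet normal 0.031 -0.919 -0.394
outer loop
vertex -1.173 -0.025 -2.112
vertex -0.907 -0.229 -1.615
vertex -1.505 -0.231 -1.657
endloop
endfacet
facet normal -0.797 0.484 -0.362
outer loop
vertex -1.173 -0.025 -2.112
vertex -1.505 -0.231 -1.657
vertex -0.953 1.149 -1.025
endloop
endfacet
facet normal 0.031 -0.919 -0.394
outer loop
vertex -1.505 -0.231 -1.657
vertex -0.907 -0.229 -1.615
vertex -1.239 -0.435 -1.16
endloop
endfacet
facet normal -0.856 0.112 0.504
outer loop
vertex -1.505 -0.231 -1.657
vertex -1.239 -0.435 -1.16
vertex -0.953 1.149 -1.025
endloop
endfacet
facet normal 0.031 -0.919 -0.394
outer loop
vertex -1.239 -0.435 -1.16
vertex -0.907 -0.229 -1.615
vertex -0.64 -0.433 -1.118
endloop
endfacet
facet normal -0.070 -0.072 0.995
outer loop
vertex -1.239 -0.435 -1.16
vertex -0.64 -0.433 -1.118
vertex -0.953 1.149 -1.025
endloop
endfacet
facet normal -0.536 0.504 0.677
outer loop
vertex 2.372 2.157 3.878
vertex 3.012 1.918 4.563
vertex 3.131 2.731 4.052
endloop
endfacet
facet normal -0.607 0.794 0.028
outer loop
vertex 2.372 2.157 3.878
vertex 3.131 2.731 4.052
vertex 2.857 2.554 3.142
endloop
endfacet
facet normal -0.863 0.294 -0.410
outer loop
vertex 2.372 2.157 3.878
vertex 2.857 2.554 3.142
vertex 2.568 1.632 3.09
endloop
endfacet
facet normal -0.951 -0.306 -0.033
outer loop
vertex 2.372 2.157 3.878
vertex 2.568 1.632 3.09
vertex 2.664 1.239 3.969
endloop
endfacet
facet normal -0.749 -0.175 0.639
outer loop
vertex 2.372 2.157 3.878
vertex 2.664 1.239 3.969
vertex 3.012 1.918 4.563
endloop
endfacet
facet normal 0.042 0.978 -0.203
outer loop
vertex 2.857 2.554 3.142
vertex 3.131 2.731 4.052
vertex 3.796 2.561 3.371
endloop
endfacet
facet normal 0.156 0.509 0.846
outer loop
vertex 3.131 2.731 4.052
vertex 3.012 1.918 4.563
vertex 3.892 2.168 4.25
endloop
endfacet
facet normal -0.187 -0.591 0.785
outer loop
vertex 3.012 1.918 4.563
vertex 2.664 1.239 3.969
vertex 3.603 1.246 4.198
endloop
endfacet
facet normal -0.515 -0.802 -0.302
outer loop
vertex 2.664 1.239 3.969
vertex 2.568 1.632 3.09
vertex 3.329 1.069 3.288
endloop
endfacet
facet normal -0.372 0.168 -0.913
outer loop
vertex 2.568 1.632 3.09
vertex 2.857 2.554 3.142
vertex 3.448 1.882 2.777
endloop
endfacet
facet normal 0.951 0.306 0.033
outer loop
vertex 4.088 1.643 3.462
vertex 3.796 2.561 3.371
vertex 3.892 2.168 4.25
endloop
endfacet
facet normal 0.863 -0.294 0.410
outer loop
vertex 4.088 1.643 3.462
vertex 3.892 2.168 4.25
vertex 3.603 1.246 4.198
endloop
endfacet
facet normal 0.607 -0.794 -0.028
outer loop
vertex 4.088 1.643 3.462
vertex 3.603 1.246 4.198
vertex 3.329 1.069 3.288
endloop
endfacet
facet normal 0.536 -0.504 -0.677
outer loop
vertex 4.088 1.643 3.462
vertex 3.329 1.069 3.288
vertex 3.448 1.882 2.777
endloop
endfacet
facet normal 0.749 0.175 -0.639
outer loop
vertex 4.088 1.643 3.462
vertex 3.448 1.882 2.777
vertex 3.796 2.561 3.371
endloop
endfacet
facet normal 0.515 0.802 0.302
outer loop
vertex 3.892 2.168 4.25
vertex 3.796 2.561 3.371
vertex 3.131 2.731 4.052
endloop
endfacet
facet normal 0.372 -0.168 0.913
outer loop
vertex 3.603 1.246 4.198
vertex 3.892 2.168 4.25
vertex 3.012 1.918 4.563
endloop
endfacet
facet normal -0.042 -0.978 0.203
outer loop
vertex 3.329 1.069 3.288
vertex 3.603 1.246 4.198
vertex 2.664 1.239 3.969
endloop
endfacet
facet normal -0.156 -0.509 -0.846
outer loop
vertex 3.448 1.882 2.777
vertex 3.329 1.069 3.288
vertex 2.568 1.632 3.09
endloop
endfacet
facet normal 0.187 0.591 -0.785
outer loop
vertex 3.796 2.561 3.371
vertex 3.448 1.882 2.777
vertex 2.857 2.554 3.142
endloop
endfacet
facet normal -0.863 0.505 -0.017
outer loop
vertex -4.375 1.925 -2.718
vertex -3.295 3.784 -2.356
vertex -4.269 2.071 -3.783
endloop
endfacet
facet normal -0.495 -0.853 -0.166
outer loop
vertex -3.285 1.496 -3.764
vertex -4.375 1.925 -2.718
vertex -4.269 2.071 -3.783
endloop
endfacet
facet normal -0.863 0.505 -0.017
outer loop
vertex -4.269 2.071 -3.783
vertex -3.295 3.784 -2.356
vertex -3.189 3.93 -3.421
endloop
endfacet
facet normal 0.098 0.135 -0.986
outer loop
vertex -3.189 3.93 -3.421
vertex -3.285 1.496 -3.764
vertex -4.269 2.071 -3.783
endloop
endfacet
facet normal -0.098 -0.135 0.986
outer loop
vertex -4.375 1.925 -2.718
vertex -2.311 3.209 -2.337
vertex -3.295 3.784 -2.356
endloop
endfacet
facet normal -0.495 -0.853 -0.166
outer loop
vertex -3.391 1.35 -2.699
vertex -4.375 1.925 -2.718
vertex -3.285 1.496 -3.764
endloop
endfacet
facet normal -0.098 -0.135 0.986
outer loop
vertex -3.391 1.35 -2.699
vertex -2.311 3.209 -2.337
vertex -4.375 1.925 -2.718
endloop
endfacet
facet normal 0.495 0.853 0.166
outer loop
vertex -3.295 3.784 -2.356
vertex -2.311 3.209 -2.337
vertex -3.189 3.93 -3.421
endloop
endfacet
facet normal 0.098 0.135 -0.986
outer loop
vertex -2.205 3.355 -3.402
vertex -3.285 1.496 -3.764
vertex -3.189 3.93 -3.421
endloop
endfacet
facet normal 0.495 0.853 0.166
outer loop
vertex -3.189 3.93 -3.421
vertex -2.311 3.209 -2.337
vertex -2.205 3.355 -3.402
endloop
endfacet
facet normal 0.863 -0.505 0.017
outer loop
vertex -2.205 3.355 -3.402
vertex -3.391 1.35 -2.699
vertex -3.285 1.496 -3.764
endloop
endfacet
facet normal 0.863 -0.505 0.017
outer loop
vertex -2.311 3.209 -2.337
vertex -3.391 1.35 -2.699
vertex -2.205 3.355 -3.402
endloop
endfacet

endsolid


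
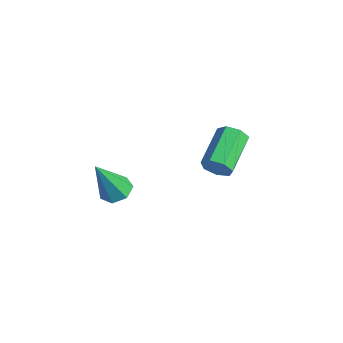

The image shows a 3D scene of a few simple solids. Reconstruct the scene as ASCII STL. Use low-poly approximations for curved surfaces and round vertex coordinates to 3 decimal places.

solid 
facet normal -0.032 0.436 -0.900
outer loop
vertex -2.078 -3.06 -2.073
vertex -2.763 -3.144 -2.089
vertex -2.4 -2.611 -1.844
endloop
endfacet
facet normal 0.814 0.345 0.468
outer loop
vertex -2.078 -3.06 -2.073
vertex -2.4 -2.611 -1.844
vertex -2.697 -4.016 -0.291
endloop
endfacet
facet normal -0.033 0.436 -0.899
outer loop
vertex -2.4 -2.611 -1.844
vertex -2.763 -3.144 -2.089
vertex -2.995 -2.563 -1.799
endloop
endfacet
facet normal 0.110 0.727 0.678
outer loop
vertex -2.4 -2.611 -1.844
vertex -2.995 -2.563 -1.799
vertex -2.697 -4.016 -0.291
endloop
endfacet
facet normal -0.032 0.436 -0.899
outer loop
vertex -2.995 -2.563 -1.799
vertex -2.763 -3.144 -2.089
vertex -3.415 -2.953 -1.973
endloop
endfacet
facet normal -0.670 0.464 0.579
outer loop
vertex -2.995 -2.563 -1.799
vertex -3.415 -2.953 -1.973
vertex -2.697 -4.016 -0.291
endloop
endfacet
facet normal -0.033 0.435 -0.900
outer loop
vertex -3.415 -2.953 -1.973
vertex -2.763 -3.144 -2.089
vertex -3.344 -3.487 -2.234
endloop
endfacet
facet normal -0.938 -0.245 0.246
outer loop
vertex -3.415 -2.953 -1.973
vertex -3.344 -3.487 -2.234
vertex -2.697 -4.016 -0.291
endloop
endfacet
facet normal -0.034 0.437 -0.899
outer loop
vertex -3.344 -3.487 -2.234
vertex -2.763 -3.144 -2.089
vertex -2.835 -3.762 -2.387
endloop
endfacet
facet normal -0.491 -0.868 -0.073
outer loop
vertex -3.344 -3.487 -2.234
vertex -2.835 -3.762 -2.387
vertex -2.697 -4.016 -0.291
endloop
endfacet
facet normal -0.032 0.437 -0.899
outer loop
vertex -2.835 -3.762 -2.387
vertex -2.763 -3.144 -2.089
vertex -2.271 -3.573 -2.315
endloop
endfacet
facet normal 0.330 -0.934 -0.135
outer loop
vertex -2.835 -3.762 -2.387
vertex -2.271 -3.573 -2.315
vertex -2.697 -4.016 -0.291
endloop
endfacet
facet normal -0.033 0.436 -0.899
outer loop
vertex -2.271 -3.573 -2.315
vertex -2.763 -3.144 -2.089
vertex -2.078 -3.06 -2.073
endloop
endfacet
facet normal 0.913 -0.394 0.106
outer loop
vertex -2.271 -3.573 -2.315
vertex -2.078 -3.06 -2.073
vertex -2.697 -4.016 -0.291
endloop
endfacet
facet normal 0.573 -0.736 -0.362
outer loop
vertex -1.11 0.509 -0.937
vertex -1.513 0.444 -1.443
vertex -0.989 0.825 -1.388
endloop
endfacet
facet normal 0.791 0.381 0.479
outer loop
vertex -1.11 0.509 -0.937
vertex -0.989 0.825 -1.388
vertex -2.165 1.861 -0.271
endloop
endfacet
facet normal 0.791 0.380 0.480
outer loop
vertex -2.165 1.861 -0.271
vertex -0.989 0.825 -1.388
vertex -2.044 2.178 -0.722
endloop
endfacet
facet normal -0.574 0.734 0.362
outer loop
vertex -2.165 1.861 -0.271
vertex -2.044 2.178 -0.722
vertex -2.567 1.796 -0.777
endloop
endfacet
facet normal 0.573 -0.736 -0.362
outer loop
vertex -0.989 0.825 -1.388
vertex -1.513 0.444 -1.443
vertex -1.263 0.854 -1.881
endloop
endfacet
facet normal 0.660 0.676 -0.327
outer loop
vertex -0.989 0.825 -1.388
vertex -1.263 0.854 -1.881
vertex -2.044 2.178 -0.722
endloop
endfacet
facet normal 0.660 0.676 -0.328
outer loop
vertex -2.044 2.178 -0.722
vertex -1.263 0.854 -1.881
vertex -2.318 2.207 -1.214
endloop
endfacet
facet normal -0.574 0.734 0.363
outer loop
vertex -2.044 2.178 -0.722
vertex -2.318 2.207 -1.214
vertex -2.567 1.796 -0.777
endloop
endfacet
facet normal 0.574 -0.735 -0.361
outer loop
vertex -1.263 0.854 -1.881
vertex -1.513 0.444 -1.443
vertex -1.724 0.574 -2.044
endloop
endfacet
facet normal 0.033 0.462 -0.886
outer loop
vertex -1.263 0.854 -1.881
vertex -1.724 0.574 -2.044
vertex -2.318 2.207 -1.214
endloop
endfacet
facet normal 0.033 0.462 -0.886
outer loop
vertex -2.318 2.207 -1.214
vertex -1.724 0.574 -2.044
vertex -2.779 1.927 -1.377
endloop
endfacet
facet normal -0.574 0.734 0.363
outer loop
vertex -2.318 2.207 -1.214
vertex -2.779 1.927 -1.377
vertex -2.567 1.796 -0.777
endloop
endfacet
facet normal 0.573 -0.736 -0.360
outer loop
vertex -1.724 0.574 -2.044
vertex -1.513 0.444 -1.443
vertex -2.027 0.196 -1.754
endloop
endfacet
facet normal -0.620 -0.100 -0.778
outer loop
vertex -1.724 0.574 -2.044
vertex -2.027 0.196 -1.754
vertex -2.779 1.927 -1.377
endloop
endfacet
facet normal -0.619 -0.099 -0.779
outer loop
vertex -2.779 1.927 -1.377
vertex -2.027 0.196 -1.754
vertex -3.082 1.548 -1.088
endloop
endfacet
facet normal -0.573 0.735 0.363
outer loop
vertex -2.779 1.927 -1.377
vertex -3.082 1.548 -1.088
vertex -2.567 1.796 -0.777
endloop
endfacet
facet normal 0.574 -0.734 -0.363
outer loop
vertex -2.027 0.196 -1.754
vertex -1.513 0.444 -1.443
vertex -1.942 0.004 -1.231
endloop
endfacet
facet normal -0.805 -0.587 -0.085
outer loop
vertex -2.027 0.196 -1.754
vertex -1.942 0.004 -1.231
vertex -3.082 1.548 -1.088
endloop
endfacet
facet normal -0.805 -0.587 -0.083
outer loop
vertex -3.082 1.548 -1.088
vertex -1.942 0.004 -1.231
vertex -2.997 1.357 -0.564
endloop
endfacet
facet normal -0.573 0.736 0.361
outer loop
vertex -3.082 1.548 -1.088
vertex -2.997 1.357 -0.564
vertex -2.567 1.796 -0.777
endloop
endfacet
facet normal 0.575 -0.734 -0.362
outer loop
vertex -1.942 0.004 -1.231
vertex -1.513 0.444 -1.443
vertex -1.534 0.144 -0.867
endloop
endfacet
facet normal -0.384 -0.632 0.673
outer loop
vertex -1.942 0.004 -1.231
vertex -1.534 0.144 -0.867
vertex -2.997 1.357 -0.564
endloop
endfacet
facet normal -0.384 -0.632 0.674
outer loop
vertex -2.997 1.357 -0.564
vertex -1.534 0.144 -0.867
vertex -2.589 1.496 -0.201
endloop
endfacet
facet normal -0.572 0.736 0.361
outer loop
vertex -2.997 1.357 -0.564
vertex -2.589 1.496 -0.201
vertex -2.567 1.796 -0.777
endloop
endfacet
facet normal 0.573 -0.735 -0.362
outer loop
vertex -1.534 0.144 -0.867
vertex -1.513 0.444 -1.443
vertex -1.11 0.509 -0.937
endloop
endfacet
facet normal 0.326 -0.201 0.924
outer loop
vertex -1.534 0.144 -0.867
vertex -1.11 0.509 -0.937
vertex -2.589 1.496 -0.201
endloop
endfacet
facet normal 0.326 -0.201 0.924
outer loop
vertex -2.589 1.496 -0.201
vertex -1.11 0.509 -0.937
vertex -2.165 1.861 -0.271
endloop
endfacet
facet normal -0.573 0.735 0.361
outer loop
vertex -2.589 1.496 -0.201
vertex -2.165 1.861 -0.271
vertex -2.567 1.796 -0.777
endloop
endfacet

endsolid


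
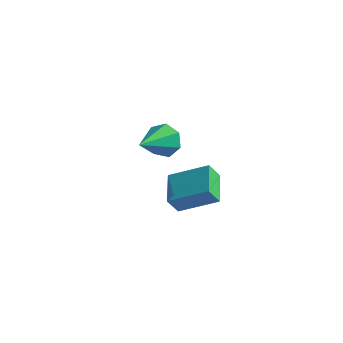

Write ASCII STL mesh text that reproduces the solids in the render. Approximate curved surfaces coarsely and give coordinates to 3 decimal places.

solid 
facet normal -0.805 -0.391 -0.446
outer loop
vertex 1.936 -4.563 2.814
vertex 1.017 -3.234 3.309
vertex 2.177 -4.076 1.951
endloop
endfacet
facet normal 0.544 -0.787 -0.292
outer loop
vertex 3.803 -3.286 2.851
vertex 1.936 -4.563 2.814
vertex 2.177 -4.076 1.951
endloop
endfacet
facet normal -0.805 -0.391 -0.446
outer loop
vertex 2.177 -4.076 1.951
vertex 1.017 -3.234 3.309
vertex 1.258 -2.746 2.446
endloop
endfacet
facet normal 0.236 0.478 -0.846
outer loop
vertex 1.258 -2.746 2.446
vertex 3.803 -3.286 2.851
vertex 2.177 -4.076 1.951
endloop
endfacet
facet normal -0.236 -0.478 0.846
outer loop
vertex 1.936 -4.563 2.814
vertex 2.643 -2.444 4.209
vertex 1.017 -3.234 3.309
endloop
endfacet
facet normal 0.544 -0.786 -0.293
outer loop
vertex 3.562 -3.774 3.714
vertex 1.936 -4.563 2.814
vertex 3.803 -3.286 2.851
endloop
endfacet
facet normal -0.236 -0.478 0.846
outer loop
vertex 3.562 -3.774 3.714
vertex 2.643 -2.444 4.209
vertex 1.936 -4.563 2.814
endloop
endfacet
facet normal -0.544 0.786 0.293
outer loop
vertex 1.017 -3.234 3.309
vertex 2.643 -2.444 4.209
vertex 1.258 -2.746 2.446
endloop
endfacet
facet normal 0.236 0.478 -0.846
outer loop
vertex 2.884 -1.957 3.346
vertex 3.803 -3.286 2.851
vertex 1.258 -2.746 2.446
endloop
endfacet
facet normal -0.544 0.787 0.292
outer loop
vertex 1.258 -2.746 2.446
vertex 2.643 -2.444 4.209
vertex 2.884 -1.957 3.346
endloop
endfacet
facet normal 0.805 0.391 0.446
outer loop
vertex 2.884 -1.957 3.346
vertex 3.562 -3.774 3.714
vertex 3.803 -3.286 2.851
endloop
endfacet
facet normal 0.806 0.391 0.445
outer loop
vertex 2.643 -2.444 4.209
vertex 3.562 -3.774 3.714
vertex 2.884 -1.957 3.346
endloop
endfacet
facet normal -0.011 0.924 -0.383
outer loop
vertex -2.114 1.915 1.874
vertex -2.803 1.63 1.207
vertex -2.94 2.008 2.123
endloop
endfacet
facet normal 0.286 -0.025 0.958
outer loop
vertex -2.114 1.915 1.874
vertex -2.94 2.008 2.123
vertex -2.777 -0.31 2.013
endloop
endfacet
facet normal -0.012 0.924 -0.383
outer loop
vertex -2.94 2.008 2.123
vertex -2.803 1.63 1.207
vertex -3.663 1.816 1.683
endloop
endfacet
facet normal -0.504 -0.076 0.861
outer loop
vertex -2.94 2.008 2.123
vertex -3.663 1.816 1.683
vertex -2.777 -0.31 2.013
endloop
endfacet
facet normal -0.013 0.923 -0.384
outer loop
vertex -3.663 1.816 1.683
vertex -2.803 1.63 1.207
vertex -3.738 1.483 0.885
endloop
endfacet
facet normal -0.911 -0.344 0.229
outer loop
vertex -3.663 1.816 1.683
vertex -3.738 1.483 0.885
vertex -2.777 -0.31 2.013
endloop
endfacet
facet normal -0.013 0.923 -0.384
outer loop
vertex -3.738 1.483 0.885
vertex -2.803 1.63 1.207
vertex -3.109 1.261 0.33
endloop
endfacet
facet normal -0.628 -0.627 -0.461
outer loop
vertex -3.738 1.483 0.885
vertex -3.109 1.261 0.33
vertex -2.777 -0.31 2.013
endloop
endfacet
facet normal -0.013 0.923 -0.384
outer loop
vertex -3.109 1.261 0.33
vertex -2.803 1.63 1.207
vertex -2.25 1.317 0.436
endloop
endfacet
facet normal 0.132 -0.712 -0.690
outer loop
vertex -3.109 1.261 0.33
vertex -2.25 1.317 0.436
vertex -2.777 -0.31 2.013
endloop
endfacet
facet normal -0.012 0.923 -0.383
outer loop
vertex -2.25 1.317 0.436
vertex -2.803 1.63 1.207
vertex -1.807 1.608 1.123
endloop
endfacet
facet normal 0.795 -0.535 -0.286
outer loop
vertex -2.25 1.317 0.436
vertex -1.807 1.608 1.123
vertex -2.777 -0.31 2.013
endloop
endfacet
facet normal -0.012 0.924 -0.383
outer loop
vertex -1.807 1.608 1.123
vertex -2.803 1.63 1.207
vertex -2.114 1.915 1.874
endloop
endfacet
facet normal 0.864 -0.230 0.447
outer loop
vertex -1.807 1.608 1.123
vertex -2.114 1.915 1.874
vertex -2.777 -0.31 2.013
endloop
endfacet

endsolid


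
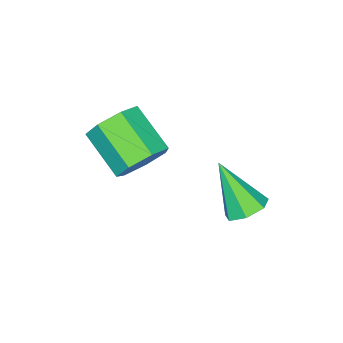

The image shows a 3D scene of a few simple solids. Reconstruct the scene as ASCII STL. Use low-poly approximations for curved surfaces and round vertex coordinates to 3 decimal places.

solid 
facet normal 0.281 0.820 -0.499
outer loop
vertex 3.275 -2.667 1.963
vertex 2.401 -2.699 1.418
vertex 2.584 -2.218 2.311
endloop
endfacet
facet normal 0.569 0.276 0.774
outer loop
vertex 3.275 -2.667 1.963
vertex 2.584 -2.218 2.311
vertex 2.733 -4.249 2.926
endloop
endfacet
facet normal 0.569 0.276 0.774
outer loop
vertex 2.733 -4.249 2.926
vertex 2.584 -2.218 2.311
vertex 2.042 -3.8 3.274
endloop
endfacet
facet normal -0.281 -0.819 0.500
outer loop
vertex 2.733 -4.249 2.926
vertex 2.042 -3.8 3.274
vertex 1.859 -4.281 2.382
endloop
endfacet
facet normal 0.281 0.820 -0.499
outer loop
vertex 2.584 -2.218 2.311
vertex 2.401 -2.699 1.418
vertex 1.756 -2.132 1.986
endloop
endfacet
facet normal -0.250 0.565 0.787
outer loop
vertex 2.584 -2.218 2.311
vertex 1.756 -2.132 1.986
vertex 2.042 -3.8 3.274
endloop
endfacet
facet normal -0.249 0.565 0.787
outer loop
vertex 2.042 -3.8 3.274
vertex 1.756 -2.132 1.986
vertex 1.214 -3.714 2.95
endloop
endfacet
facet normal -0.281 -0.820 0.500
outer loop
vertex 2.042 -3.8 3.274
vertex 1.214 -3.714 2.95
vertex 1.859 -4.281 2.382
endloop
endfacet
facet normal 0.281 0.820 -0.500
outer loop
vertex 1.756 -2.132 1.986
vertex 2.401 -2.699 1.418
vertex 1.413 -2.473 1.234
endloop
endfacet
facet normal -0.880 0.428 0.207
outer loop
vertex 1.756 -2.132 1.986
vertex 1.413 -2.473 1.234
vertex 1.214 -3.714 2.95
endloop
endfacet
facet normal -0.880 0.428 0.207
outer loop
vertex 1.214 -3.714 2.95
vertex 1.413 -2.473 1.234
vertex 0.871 -4.055 2.198
endloop
endfacet
facet normal -0.281 -0.820 0.500
outer loop
vertex 1.214 -3.714 2.95
vertex 0.871 -4.055 2.198
vertex 1.859 -4.281 2.382
endloop
endfacet
facet normal 0.281 0.820 -0.500
outer loop
vertex 1.413 -2.473 1.234
vertex 2.401 -2.699 1.418
vertex 1.814 -2.984 0.621
endloop
endfacet
facet normal -0.848 -0.032 -0.529
outer loop
vertex 1.413 -2.473 1.234
vertex 1.814 -2.984 0.621
vertex 0.871 -4.055 2.198
endloop
endfacet
facet normal -0.848 -0.031 -0.528
outer loop
vertex 0.871 -4.055 2.198
vertex 1.814 -2.984 0.621
vertex 1.272 -4.566 1.584
endloop
endfacet
facet normal -0.280 -0.820 0.499
outer loop
vertex 0.871 -4.055 2.198
vertex 1.272 -4.566 1.584
vertex 1.859 -4.281 2.382
endloop
endfacet
facet normal 0.281 0.819 -0.500
outer loop
vertex 1.814 -2.984 0.621
vertex 2.401 -2.699 1.418
vertex 2.657 -3.281 0.608
endloop
endfacet
facet normal -0.178 -0.467 -0.866
outer loop
vertex 1.814 -2.984 0.621
vertex 2.657 -3.281 0.608
vertex 1.272 -4.566 1.584
endloop
endfacet
facet normal -0.178 -0.467 -0.866
outer loop
vertex 1.272 -4.566 1.584
vertex 2.657 -3.281 0.608
vertex 2.115 -4.863 1.571
endloop
endfacet
facet normal -0.281 -0.820 0.499
outer loop
vertex 1.272 -4.566 1.584
vertex 2.115 -4.863 1.571
vertex 1.859 -4.281 2.382
endloop
endfacet
facet normal 0.280 0.819 -0.500
outer loop
vertex 2.657 -3.281 0.608
vertex 2.401 -2.699 1.418
vertex 3.307 -3.139 1.205
endloop
endfacet
facet normal 0.627 -0.550 -0.551
outer loop
vertex 2.657 -3.281 0.608
vertex 3.307 -3.139 1.205
vertex 2.115 -4.863 1.571
endloop
endfacet
facet normal 0.627 -0.550 -0.551
outer loop
vertex 2.115 -4.863 1.571
vertex 3.307 -3.139 1.205
vertex 2.765 -4.721 2.168
endloop
endfacet
facet normal -0.280 -0.820 0.500
outer loop
vertex 2.115 -4.863 1.571
vertex 2.765 -4.721 2.168
vertex 1.859 -4.281 2.382
endloop
endfacet
facet normal 0.281 0.820 -0.499
outer loop
vertex 3.307 -3.139 1.205
vertex 2.401 -2.699 1.418
vertex 3.275 -2.667 1.963
endloop
endfacet
facet normal 0.959 -0.220 0.178
outer loop
vertex 3.307 -3.139 1.205
vertex 3.275 -2.667 1.963
vertex 2.765 -4.721 2.168
endloop
endfacet
facet normal 0.959 -0.220 0.178
outer loop
vertex 2.765 -4.721 2.168
vertex 3.275 -2.667 1.963
vertex 2.733 -4.249 2.926
endloop
endfacet
facet normal -0.280 -0.820 0.499
outer loop
vertex 2.765 -4.721 2.168
vertex 2.733 -4.249 2.926
vertex 1.859 -4.281 2.382
endloop
endfacet
facet normal 0.084 0.581 -0.809
outer loop
vertex 0.909 0.385 -1.244
vertex 0.252 0.008 -1.583
vertex 0.269 0.681 -1.098
endloop
endfacet
facet normal 0.398 0.473 0.786
outer loop
vertex 0.909 0.385 -1.244
vertex 0.269 0.681 -1.098
vertex 0.068 -1.248 0.163
endloop
endfacet
facet normal 0.086 0.581 -0.809
outer loop
vertex 0.269 0.681 -1.098
vertex 0.252 0.008 -1.583
vertex -0.384 0.471 -1.318
endloop
endfacet
facet normal -0.419 0.527 0.740
outer loop
vertex 0.269 0.681 -1.098
vertex -0.384 0.471 -1.318
vertex 0.068 -1.248 0.163
endloop
endfacet
facet normal 0.087 0.582 -0.809
outer loop
vertex -0.384 0.471 -1.318
vertex 0.252 0.008 -1.583
vertex -0.558 -0.087 -1.738
endloop
endfacet
facet normal -0.941 0.041 0.335
outer loop
vertex -0.384 0.471 -1.318
vertex -0.558 -0.087 -1.738
vertex 0.068 -1.248 0.163
endloop
endfacet
facet normal 0.086 0.582 -0.809
outer loop
vertex -0.558 -0.087 -1.738
vertex 0.252 0.008 -1.583
vertex -0.122 -0.574 -2.042
endloop
endfacet
facet normal -0.776 -0.619 -0.122
outer loop
vertex -0.558 -0.087 -1.738
vertex -0.122 -0.574 -2.042
vertex 0.068 -1.248 0.163
endloop
endfacet
facet normal 0.085 0.583 -0.808
outer loop
vertex -0.122 -0.574 -2.042
vertex 0.252 0.008 -1.583
vertex 0.595 -0.622 -2.001
endloop
endfacet
facet normal -0.048 -0.956 -0.288
outer loop
vertex -0.122 -0.574 -2.042
vertex 0.595 -0.622 -2.001
vertex 0.068 -1.248 0.163
endloop
endfacet
facet normal 0.085 0.583 -0.808
outer loop
vertex 0.595 -0.622 -2.001
vertex 0.252 0.008 -1.583
vertex 1.054 -0.195 -1.645
endloop
endfacet
facet normal 0.696 -0.717 -0.038
outer loop
vertex 0.595 -0.622 -2.001
vertex 1.054 -0.195 -1.645
vertex 0.068 -1.248 0.163
endloop
endfacet
facet normal 0.084 0.581 -0.810
outer loop
vertex 1.054 -0.195 -1.645
vertex 0.252 0.008 -1.583
vertex 0.909 0.385 -1.244
endloop
endfacet
facet normal 0.894 -0.081 0.440
outer loop
vertex 1.054 -0.195 -1.645
vertex 0.909 0.385 -1.244
vertex 0.068 -1.248 0.163
endloop
endfacet

endsolid


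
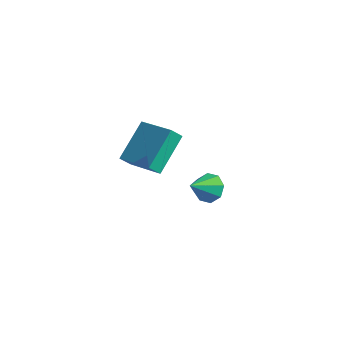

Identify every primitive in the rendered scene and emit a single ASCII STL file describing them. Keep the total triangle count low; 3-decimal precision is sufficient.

solid 
facet normal -0.944 0.130 -0.303
outer loop
vertex -4.457 2.047 -3.315
vertex -4.197 2.512 -3.926
vertex -4.291 0.268 -4.599
endloop
endfacet
facet normal -0.321 -0.574 0.754
outer loop
vertex -2.403 0.008 -3.994
vertex -4.457 2.047 -3.315
vertex -4.291 0.268 -4.599
endloop
endfacet
facet normal -0.944 0.130 -0.302
outer loop
vertex -4.291 0.268 -4.599
vertex -4.197 2.512 -3.926
vertex -4.032 0.733 -5.209
endloop
endfacet
facet normal 0.076 -0.808 -0.584
outer loop
vertex -4.032 0.733 -5.209
vertex -2.403 0.008 -3.994
vertex -4.291 0.268 -4.599
endloop
endfacet
facet normal -0.076 0.809 0.583
outer loop
vertex -4.457 2.047 -3.315
vertex -2.309 2.252 -3.321
vertex -4.197 2.512 -3.926
endloop
endfacet
facet normal -0.320 -0.574 0.754
outer loop
vertex -2.568 1.787 -2.711
vertex -4.457 2.047 -3.315
vertex -2.403 0.008 -3.994
endloop
endfacet
facet normal -0.076 0.808 0.584
outer loop
vertex -2.568 1.787 -2.711
vertex -2.309 2.252 -3.321
vertex -4.457 2.047 -3.315
endloop
endfacet
facet normal 0.321 0.573 -0.754
outer loop
vertex -4.197 2.512 -3.926
vertex -2.309 2.252 -3.321
vertex -4.032 0.733 -5.209
endloop
endfacet
facet normal 0.075 -0.809 -0.583
outer loop
vertex -2.143 0.473 -4.605
vertex -2.403 0.008 -3.994
vertex -4.032 0.733 -5.209
endloop
endfacet
facet normal 0.320 0.574 -0.754
outer loop
vertex -4.032 0.733 -5.209
vertex -2.309 2.252 -3.321
vertex -2.143 0.473 -4.605
endloop
endfacet
facet normal 0.944 -0.131 0.302
outer loop
vertex -2.143 0.473 -4.605
vertex -2.568 1.787 -2.711
vertex -2.403 0.008 -3.994
endloop
endfacet
facet normal 0.944 -0.130 0.302
outer loop
vertex -2.309 2.252 -3.321
vertex -2.568 1.787 -2.711
vertex -2.143 0.473 -4.605
endloop
endfacet
facet normal 0.119 0.771 -0.626
outer loop
vertex 2.412 -1.942 -2.138
vertex 2.003 -1.516 -1.691
vertex 2.724 -1.674 -1.749
endloop
endfacet
facet normal 0.692 -0.720 -0.059
outer loop
vertex 2.412 -1.942 -2.138
vertex 2.724 -1.674 -1.749
vertex 1.837 -2.604 -0.809
endloop
endfacet
facet normal 0.119 0.771 -0.625
outer loop
vertex 2.724 -1.674 -1.749
vertex 2.003 -1.516 -1.691
vertex 2.614 -1.314 -1.326
endloop
endfacet
facet normal 0.825 -0.306 0.475
outer loop
vertex 2.724 -1.674 -1.749
vertex 2.614 -1.314 -1.326
vertex 1.837 -2.604 -0.809
endloop
endfacet
facet normal 0.119 0.771 -0.625
outer loop
vertex 2.614 -1.314 -1.326
vertex 2.003 -1.516 -1.691
vertex 2.147 -1.072 -1.116
endloop
endfacet
facet normal 0.446 0.088 0.891
outer loop
vertex 2.614 -1.314 -1.326
vertex 2.147 -1.072 -1.116
vertex 1.837 -2.604 -0.809
endloop
endfacet
facet normal 0.118 0.771 -0.625
outer loop
vertex 2.147 -1.072 -1.116
vertex 2.003 -1.516 -1.691
vertex 1.595 -1.091 -1.244
endloop
endfacet
facet normal -0.227 0.235 0.945
outer loop
vertex 2.147 -1.072 -1.116
vertex 1.595 -1.091 -1.244
vertex 1.837 -2.604 -0.809
endloop
endfacet
facet normal 0.118 0.771 -0.626
outer loop
vertex 1.595 -1.091 -1.244
vertex 2.003 -1.516 -1.691
vertex 1.283 -1.359 -1.633
endloop
endfacet
facet normal -0.795 0.047 0.605
outer loop
vertex 1.595 -1.091 -1.244
vertex 1.283 -1.359 -1.633
vertex 1.837 -2.604 -0.809
endloop
endfacet
facet normal 0.118 0.771 -0.626
outer loop
vertex 1.283 -1.359 -1.633
vertex 2.003 -1.516 -1.691
vertex 1.392 -1.719 -2.056
endloop
endfacet
facet normal -0.928 -0.365 0.072
outer loop
vertex 1.283 -1.359 -1.633
vertex 1.392 -1.719 -2.056
vertex 1.837 -2.604 -0.809
endloop
endfacet
facet normal 0.118 0.771 -0.626
outer loop
vertex 1.392 -1.719 -2.056
vertex 2.003 -1.516 -1.691
vertex 1.86 -1.96 -2.265
endloop
endfacet
facet normal -0.547 -0.762 -0.346
outer loop
vertex 1.392 -1.719 -2.056
vertex 1.86 -1.96 -2.265
vertex 1.837 -2.604 -0.809
endloop
endfacet
facet normal 0.119 0.771 -0.626
outer loop
vertex 1.86 -1.96 -2.265
vertex 2.003 -1.516 -1.691
vertex 2.412 -1.942 -2.138
endloop
endfacet
facet normal 0.122 -0.908 -0.400
outer loop
vertex 1.86 -1.96 -2.265
vertex 2.412 -1.942 -2.138
vertex 1.837 -2.604 -0.809
endloop
endfacet

endsolid
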